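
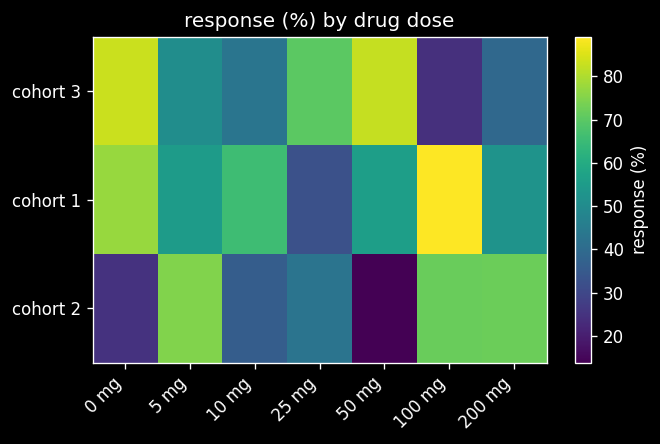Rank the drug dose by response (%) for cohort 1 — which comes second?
0 mg

Top 3 for cohort 1: 100 mg ≈ 90, 0 mg ≈ 80, 10 mg ≈ 70.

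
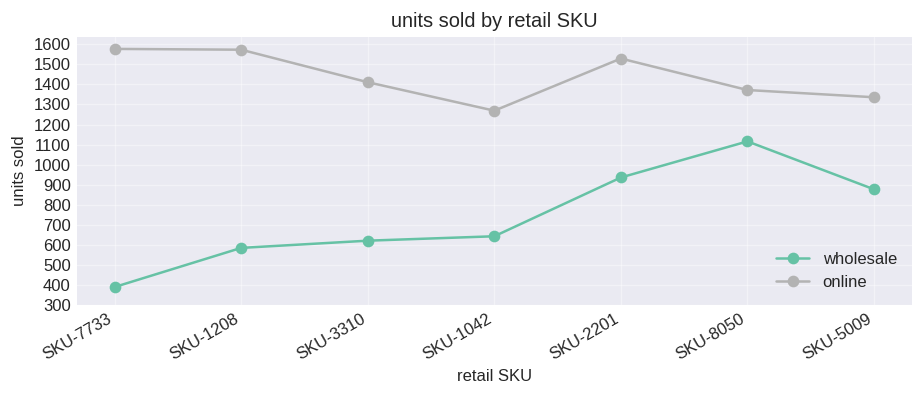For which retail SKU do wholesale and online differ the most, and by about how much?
SKU-7733: wholesale ≈ 400, online ≈ 1600 → gap ≈ 1200. Next-largest (SKU-1208) is only ≈ 1000.

SKU-7733, ≈ 1200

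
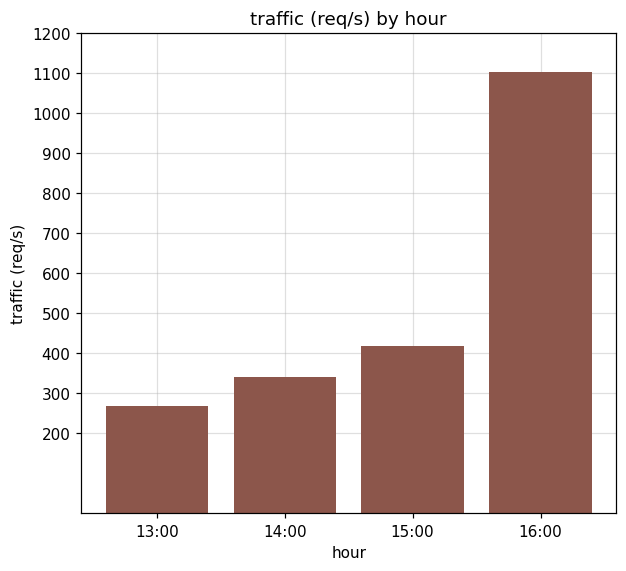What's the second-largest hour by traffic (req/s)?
Top 3: 16:00 ≈ 1100, 15:00 ≈ 400, 14:00 ≈ 300.

15:00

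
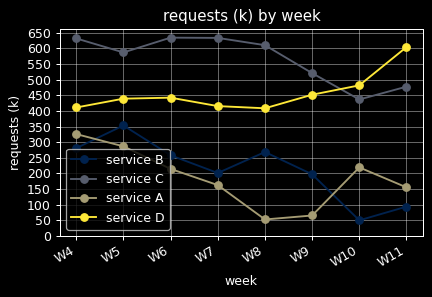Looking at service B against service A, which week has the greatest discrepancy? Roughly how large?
W8: service B ≈ 250, service A ≈ 50 → gap ≈ 200. Next-largest (W10) is only ≈ 150.

W8, ≈ 200 k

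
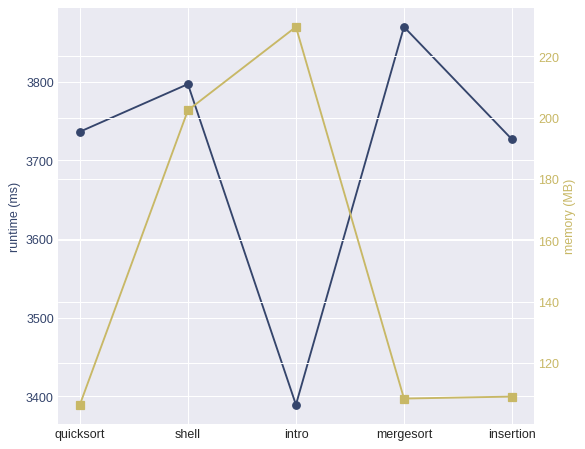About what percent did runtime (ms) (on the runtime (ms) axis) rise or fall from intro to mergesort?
≈ +13.2%

intro ≈ 3400, mergesort ≈ 3850; (3850 − 3400) / 3400 ≈ +13.2%.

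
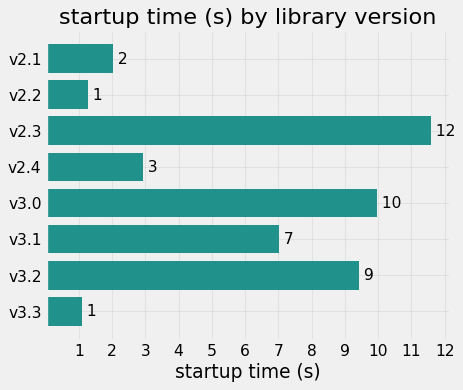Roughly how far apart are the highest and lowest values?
Max v2.3 ≈ 12, min v3.3 ≈ 1; range ≈ 11.

≈ 11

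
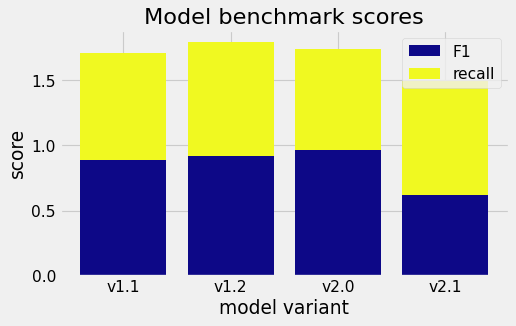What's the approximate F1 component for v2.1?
≈ 0.6

F1 top ≈ 0.6, bottom ≈ 0.0; segment ≈ 0.6.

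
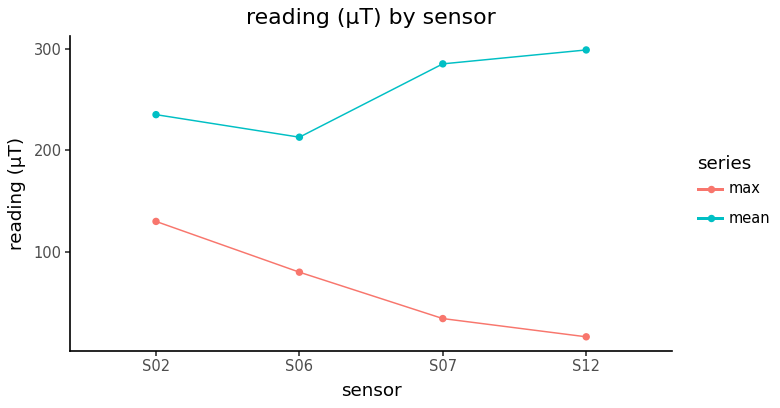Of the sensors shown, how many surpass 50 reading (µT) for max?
Above 50: S02, S06.

2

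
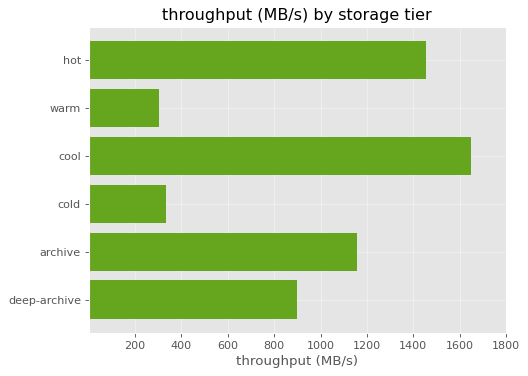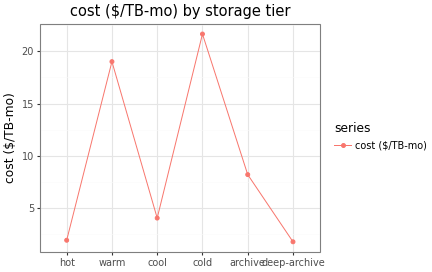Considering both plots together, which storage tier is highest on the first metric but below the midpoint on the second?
cool

Chart 2 median cost ($/TB-mo) ≈ 6; below-median storage tiers: hot, cool, deep-archive. Among those, cool has the highest throughput (MB/s) (≈ 1600).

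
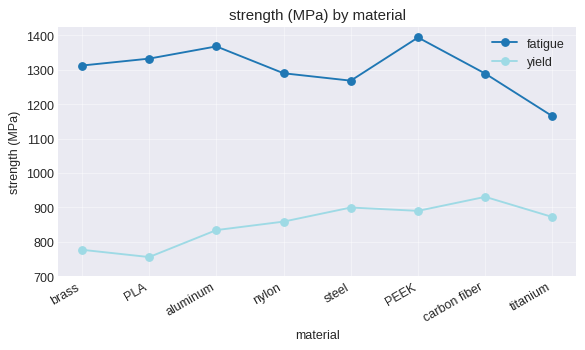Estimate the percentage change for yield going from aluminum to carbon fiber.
≈ +12.5%

aluminum ≈ 800, carbon fiber ≈ 900; (900 − 800) / 800 ≈ +12.5%.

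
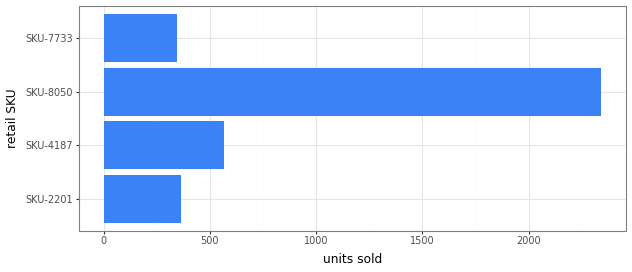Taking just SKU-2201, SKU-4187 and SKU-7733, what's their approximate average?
(400 + 600 + 400) / 3 ≈ 467.

≈ 467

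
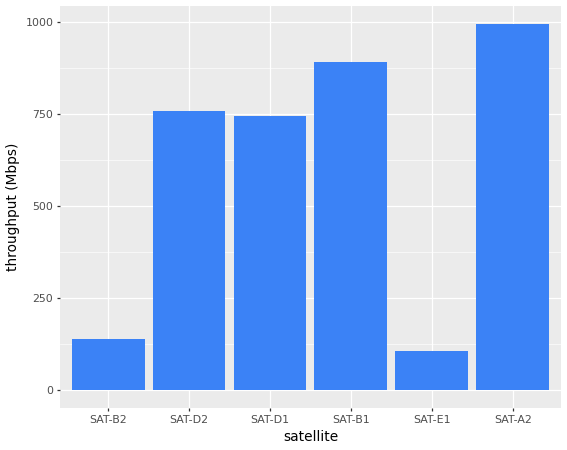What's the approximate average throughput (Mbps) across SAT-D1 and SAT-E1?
(700 + 100) / 2 ≈ 400.

≈ 400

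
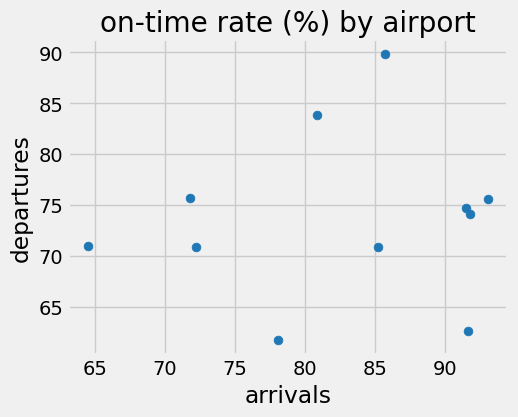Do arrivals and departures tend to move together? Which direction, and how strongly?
no clear correlation

Points are roughly uncorrelated; weak (|r| ≈ 0.1).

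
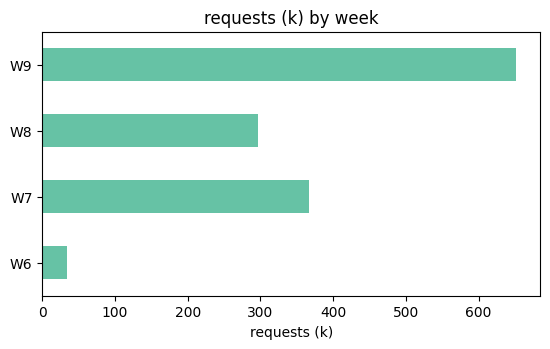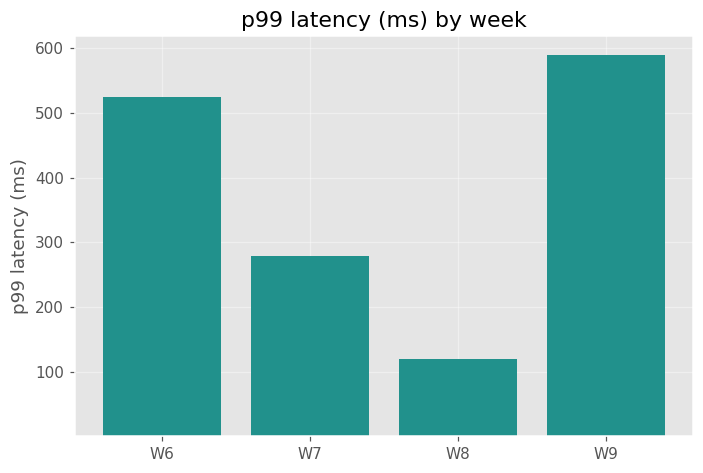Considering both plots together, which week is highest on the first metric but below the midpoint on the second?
W7

Chart 2 median p99 latency (ms) ≈ 400; below-median weeks: W7, W8. Among those, W7 has the highest requests (k) (≈ 400).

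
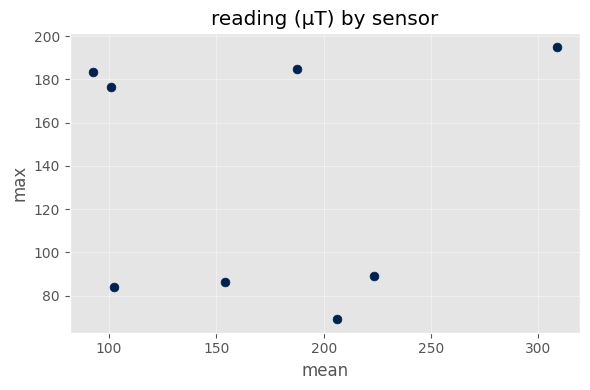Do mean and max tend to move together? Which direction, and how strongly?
Points are roughly uncorrelated; weak (|r| ≈ 0.1).

no clear correlation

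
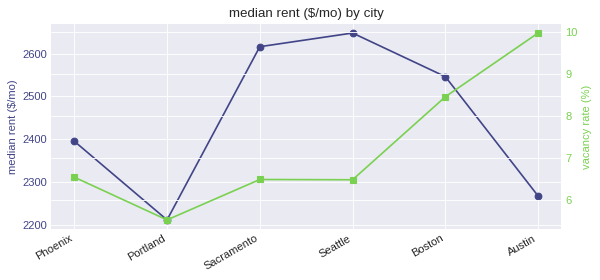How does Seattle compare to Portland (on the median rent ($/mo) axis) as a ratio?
≈ 1.2×

Seattle ≈ 2650, Portland ≈ 2200; 2650/2200 ≈ 1.2.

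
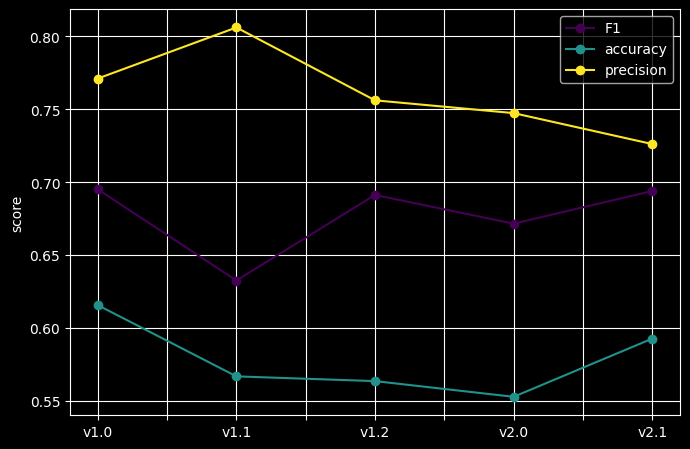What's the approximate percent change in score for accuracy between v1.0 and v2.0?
≈ -8.3%

v1.0 ≈ 0.60, v2.0 ≈ 0.55; (0.55 − 0.60) / 0.60 ≈ -8.3%.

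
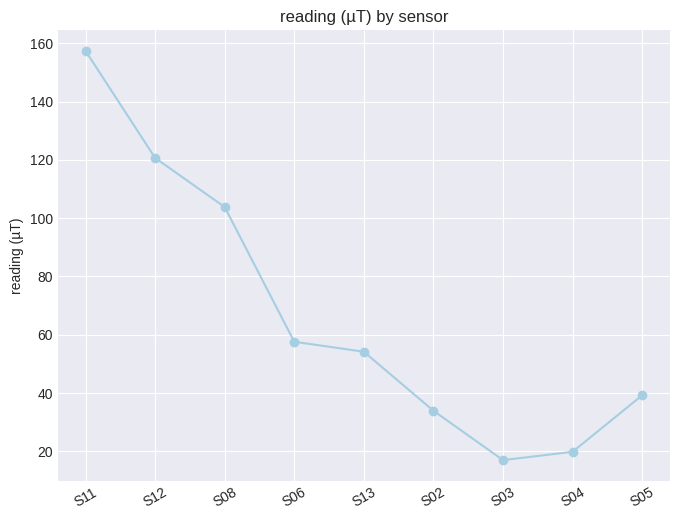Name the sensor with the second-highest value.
Top 3: S11 ≈ 160, S12 ≈ 120, S08 ≈ 100.

S12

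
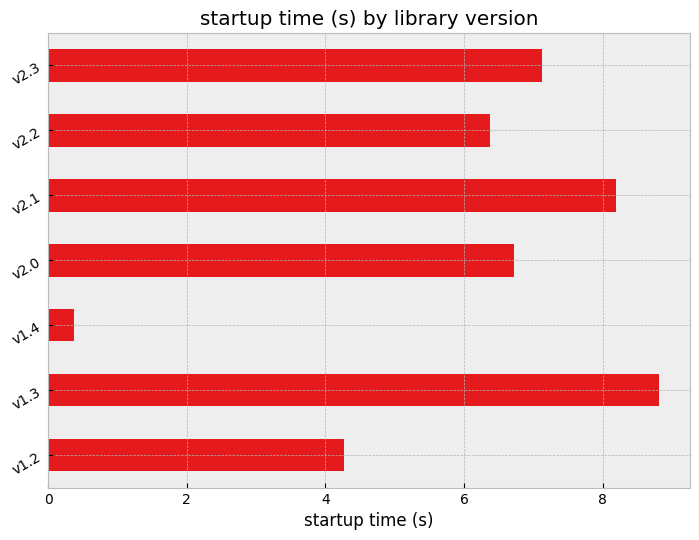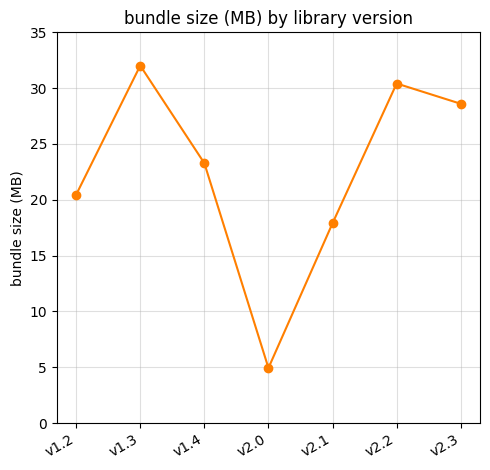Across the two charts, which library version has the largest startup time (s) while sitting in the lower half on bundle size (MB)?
Chart 2 median bundle size (MB) ≈ 25; below-median library versions: v1.2, v2.0, v2.1. Among those, v2.1 has the highest startup time (s) (≈ 8).

v2.1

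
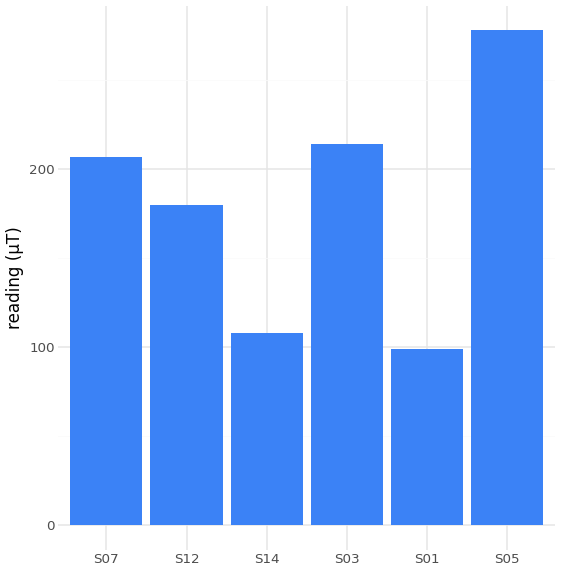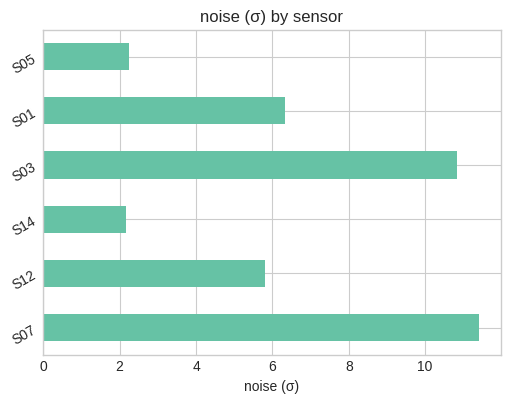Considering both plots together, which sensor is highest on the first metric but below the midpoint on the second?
S05

Chart 2 median noise (σ) ≈ 6; below-median sensors: S12, S14, S05. Among those, S05 has the highest reading (µT) (≈ 300).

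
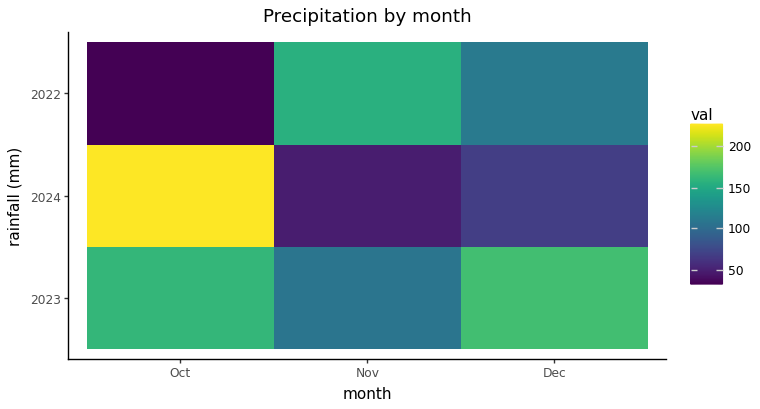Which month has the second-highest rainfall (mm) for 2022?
Dec

Top 3 for 2022: Nov ≈ 160, Dec ≈ 120, Oct ≈ 40.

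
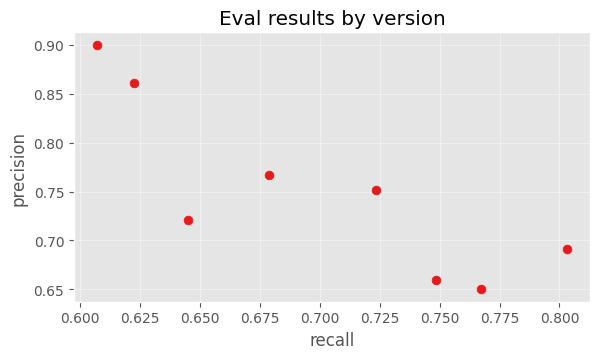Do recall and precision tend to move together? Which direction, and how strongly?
negative, strong

Points are negatively correlated; strong (|r| ≈ 0.8).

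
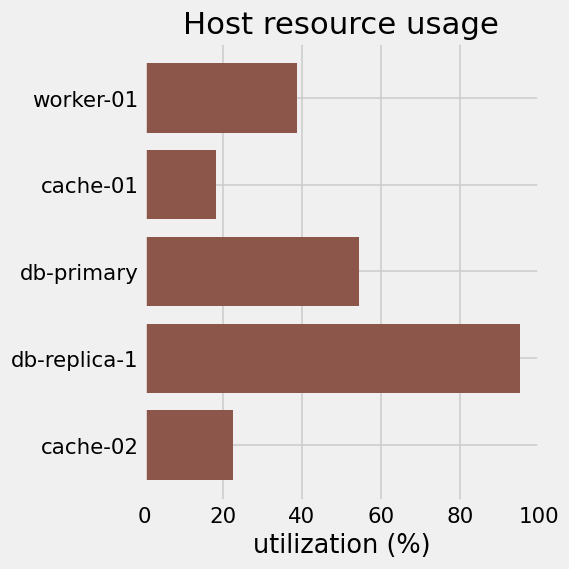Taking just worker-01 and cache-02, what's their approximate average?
(40 + 20) / 2 ≈ 30.

≈ 30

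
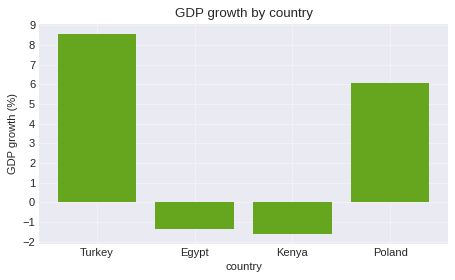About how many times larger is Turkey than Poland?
≈ 1.5×

Turkey ≈ 9, Poland ≈ 6; 9/6 ≈ 1.5.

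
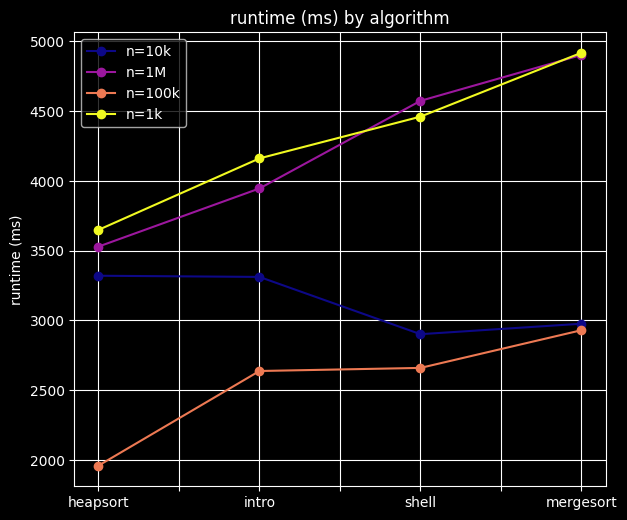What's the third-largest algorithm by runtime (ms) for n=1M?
intro

Top 4 for n=1M: mergesort ≈ 5000, shell ≈ 4500, intro ≈ 4000, heapsort ≈ 3500.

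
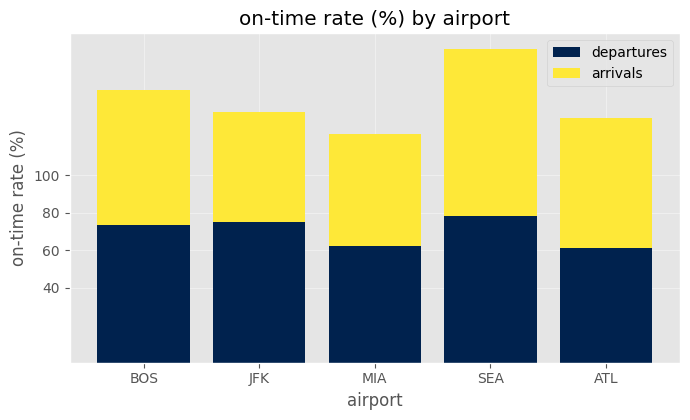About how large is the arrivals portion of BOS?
arrivals top ≈ 140, bottom ≈ 80; segment ≈ 60.

≈ 60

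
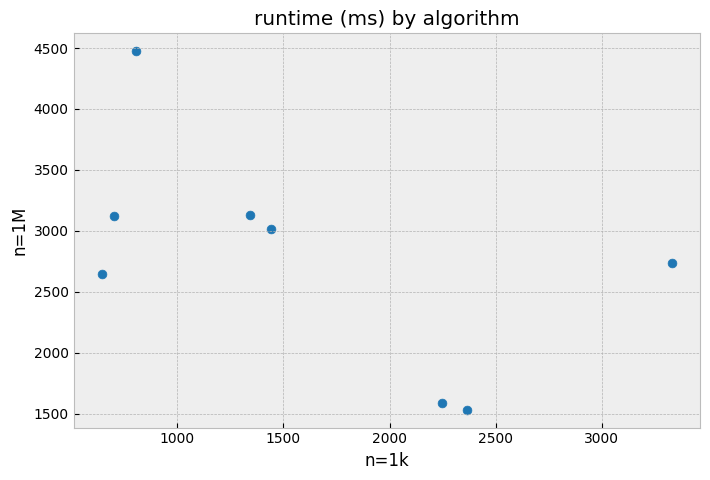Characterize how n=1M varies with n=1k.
Points are negatively correlated; moderate (|r| ≈ 0.5).

negative, moderate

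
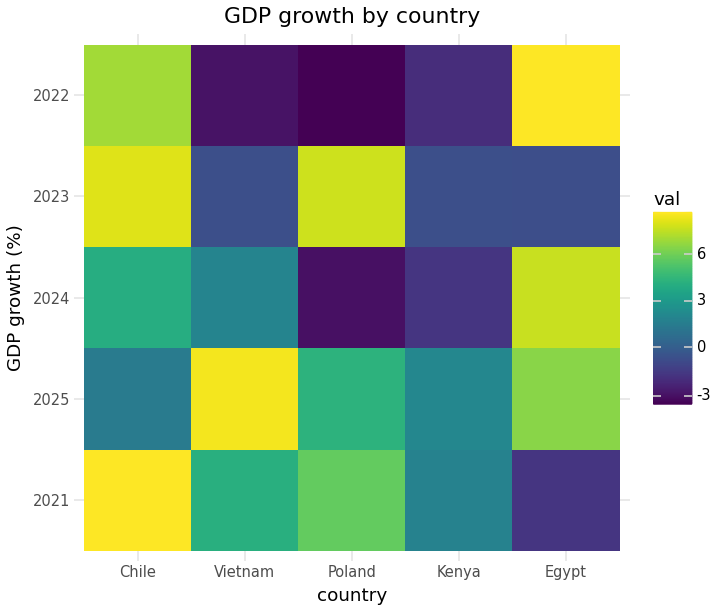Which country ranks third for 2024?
Vietnam

Top 4 for 2024: Egypt ≈ 8, Chile ≈ 4, Vietnam ≈ 2, Kenya ≈ -2.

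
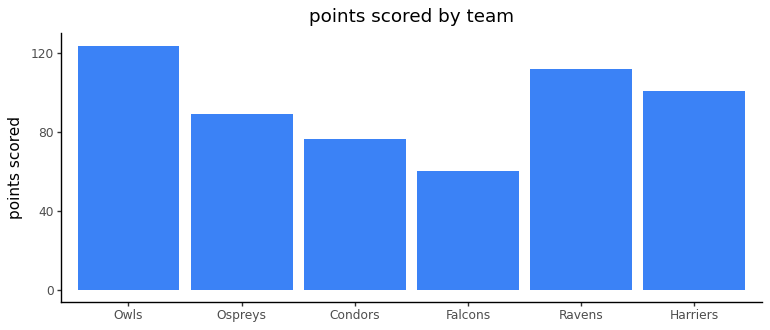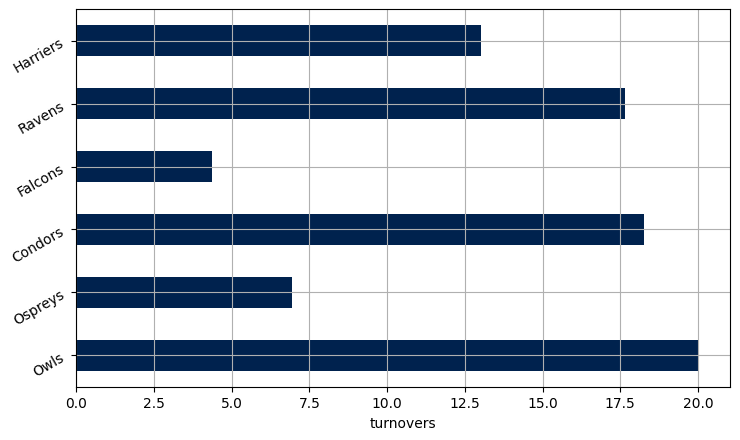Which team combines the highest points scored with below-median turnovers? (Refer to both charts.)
Chart 2 median turnovers ≈ 16; below-median teams: Ospreys, Falcons, Harriers. Among those, Harriers has the highest points scored (≈ 100).

Harriers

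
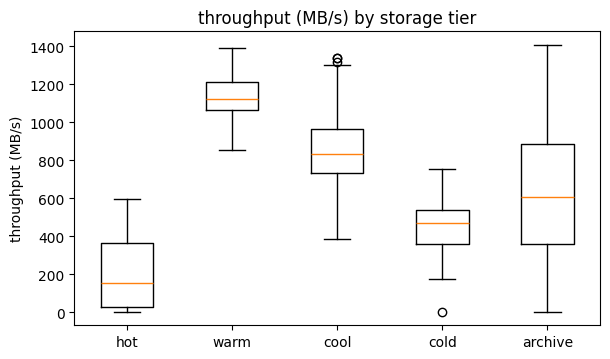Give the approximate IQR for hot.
≈ 400

Q3 ≈ 400, Q1 ≈ 0; IQR ≈ 400.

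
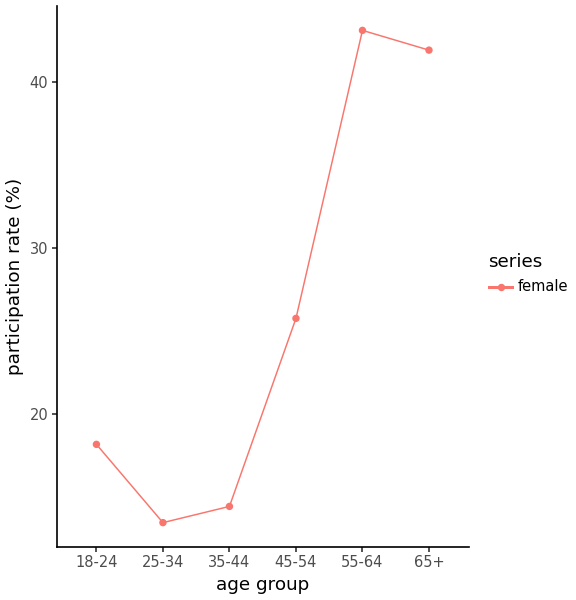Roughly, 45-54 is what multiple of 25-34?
≈ 1.67×

45-54 ≈ 25, 25-34 ≈ 15; 25/15 ≈ 1.67.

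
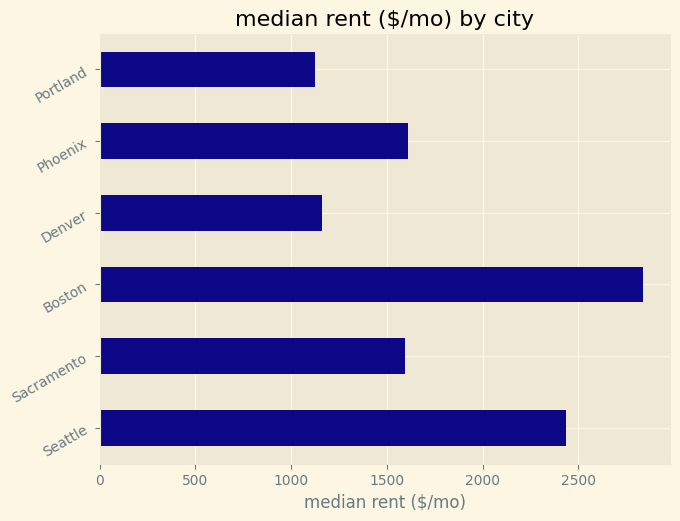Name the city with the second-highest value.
Seattle

Top 3: Boston ≈ 3000, Seattle ≈ 2500, Phoenix ≈ 1500.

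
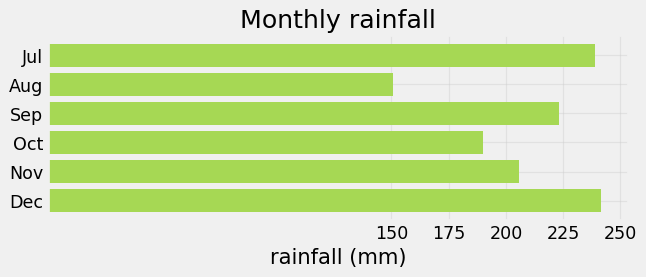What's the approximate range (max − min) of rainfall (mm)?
Max Dec ≈ 250, min Aug ≈ 150; range ≈ 100.

≈ 100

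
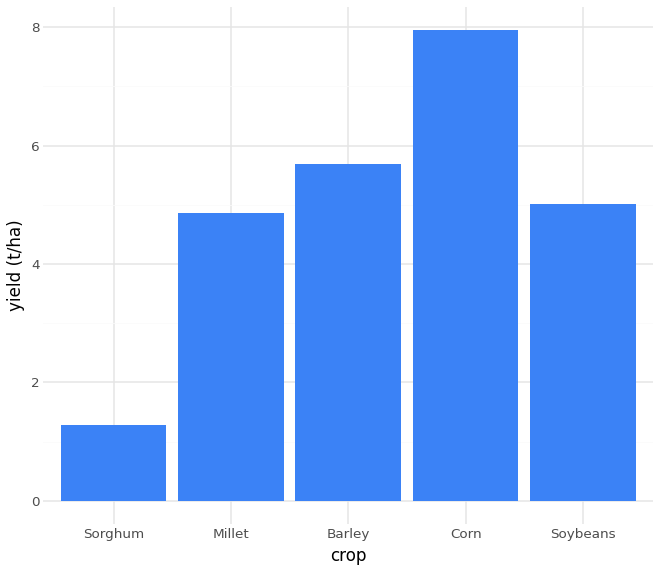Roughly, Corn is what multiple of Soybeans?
Corn ≈ 8, Soybeans ≈ 5; 8/5 ≈ 1.6.

≈ 1.6×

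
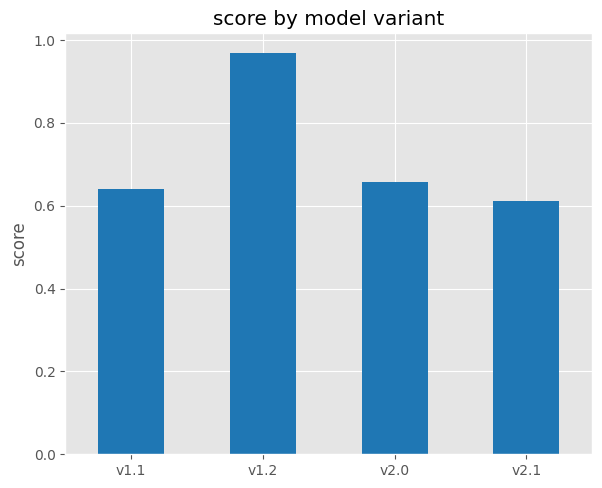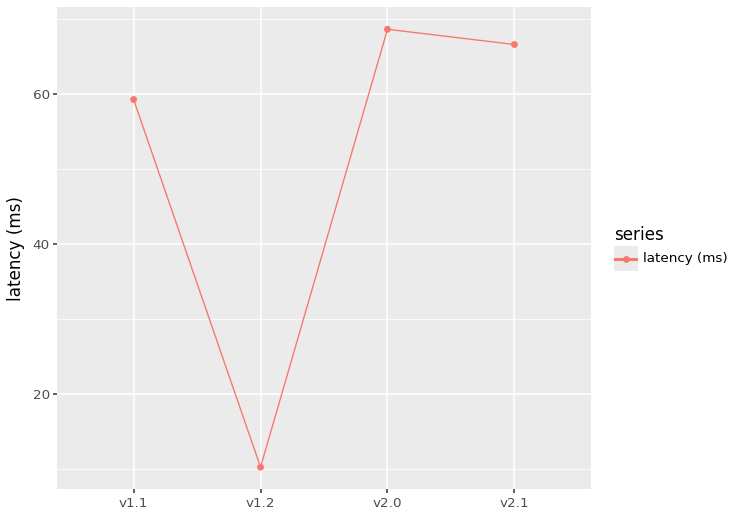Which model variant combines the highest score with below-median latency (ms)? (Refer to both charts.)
v1.2

Chart 2 median latency (ms) ≈ 60; below-median model variants: v1.1, v1.2. Among those, v1.2 has the highest score (≈ 1).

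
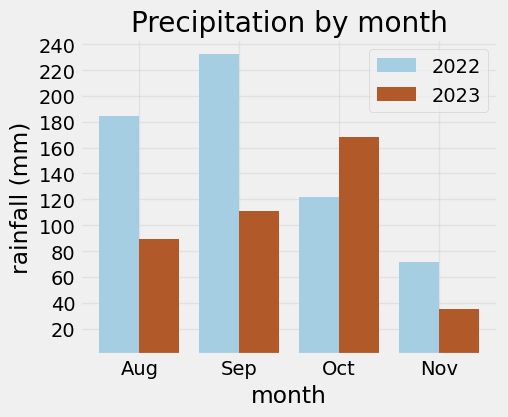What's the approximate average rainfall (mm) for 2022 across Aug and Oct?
≈ 150

(180 + 120) / 2 ≈ 150.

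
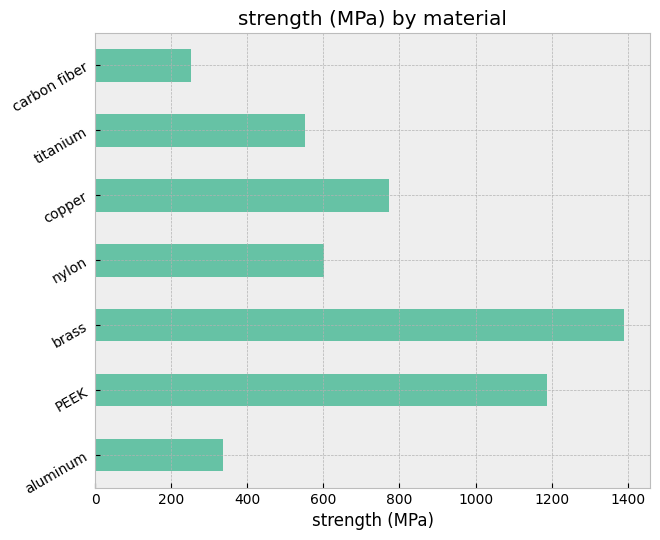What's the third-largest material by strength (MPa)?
Top 4: brass ≈ 1400, PEEK ≈ 1200, copper ≈ 800, nylon ≈ 600.

copper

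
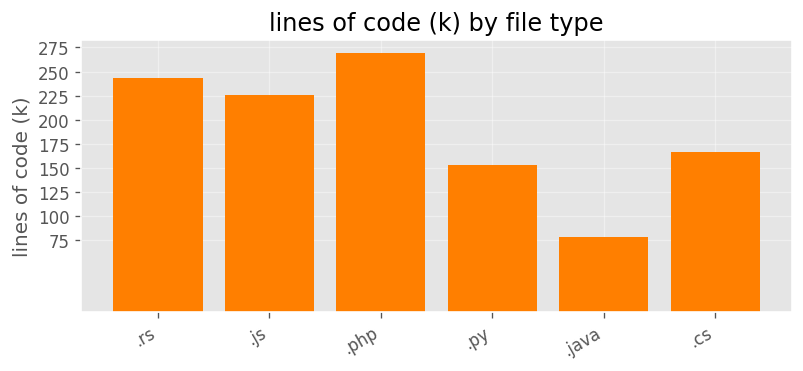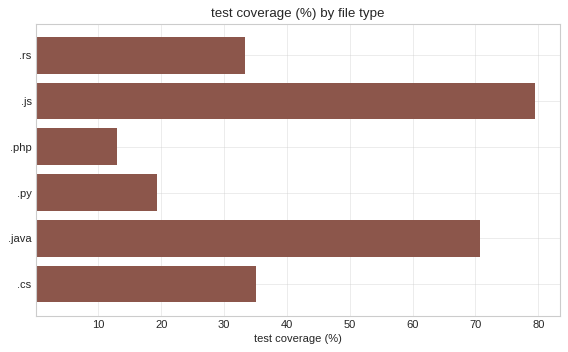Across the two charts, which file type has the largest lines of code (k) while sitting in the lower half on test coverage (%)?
.php

Chart 2 median test coverage (%) ≈ 30; below-median file types: .rs, .php, .py. Among those, .php has the highest lines of code (k) (≈ 275).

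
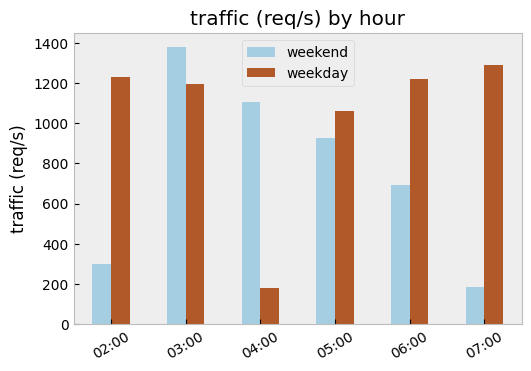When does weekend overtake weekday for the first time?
02:00: weekend ≈ 400 vs weekday ≈ 1200 (not yet); 03:00: weekend ≈ 1400 vs weekday ≈ 1200 (first crossover).

03:00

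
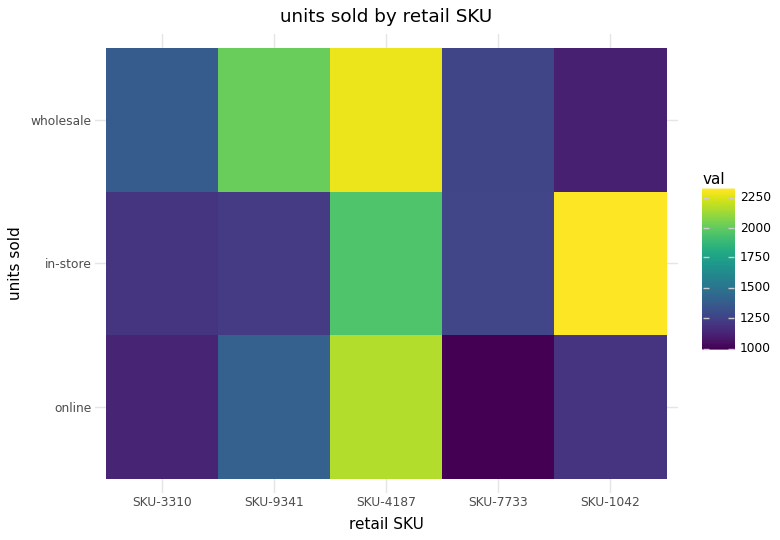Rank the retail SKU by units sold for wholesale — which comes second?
Top 3 for wholesale: SKU-4187 ≈ 2200, SKU-9341 ≈ 2000, SKU-3310 ≈ 1400.

SKU-9341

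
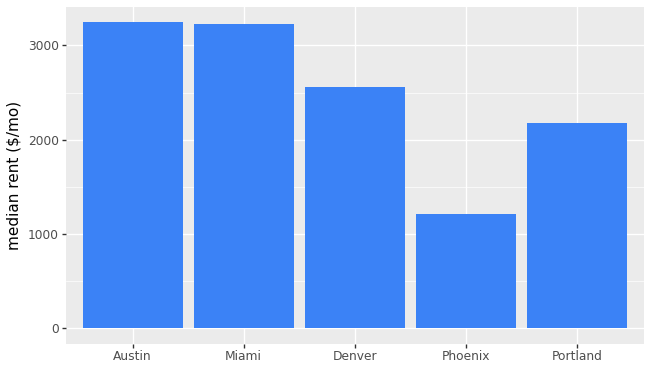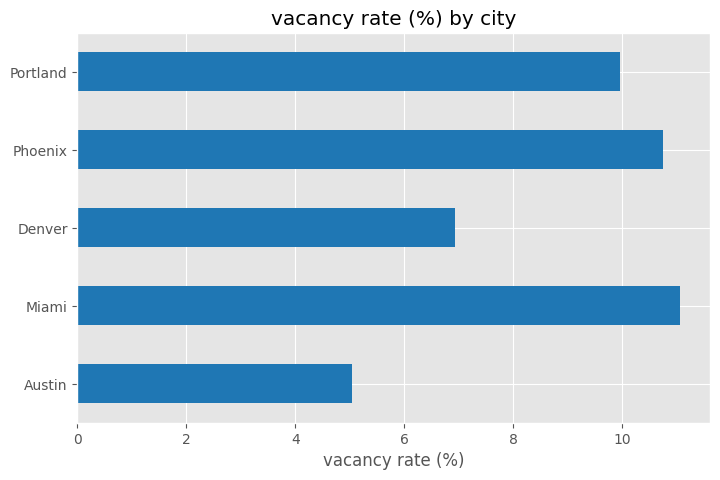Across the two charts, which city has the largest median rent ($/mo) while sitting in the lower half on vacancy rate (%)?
Chart 2 median vacancy rate (%) ≈ 10; below-median cities: Austin, Denver. Among those, Austin has the highest median rent ($/mo) (≈ 3000).

Austin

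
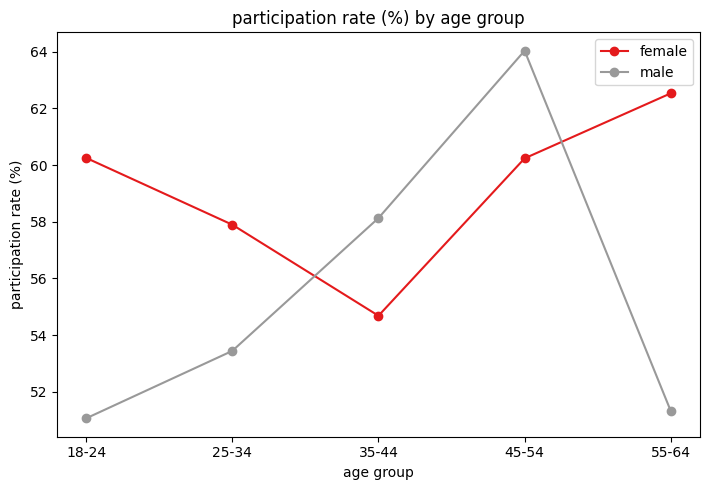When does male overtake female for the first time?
35-44

25-34: male ≈ 54 vs female ≈ 58 (not yet); 35-44: male ≈ 58 vs female ≈ 54 (first crossover).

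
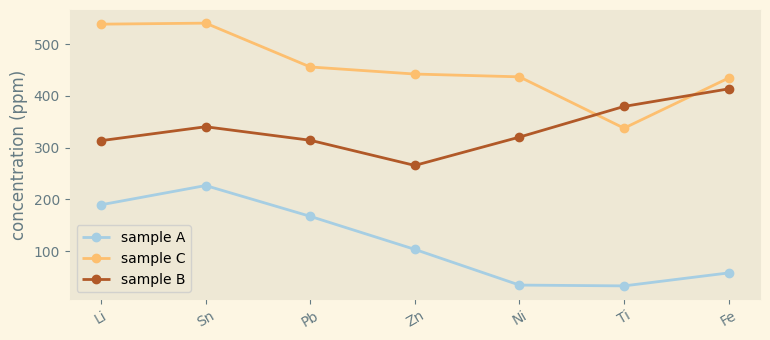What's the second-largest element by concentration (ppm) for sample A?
Li

Top 3 for sample A: Sn ≈ 250, Li ≈ 200, Pb ≈ 150.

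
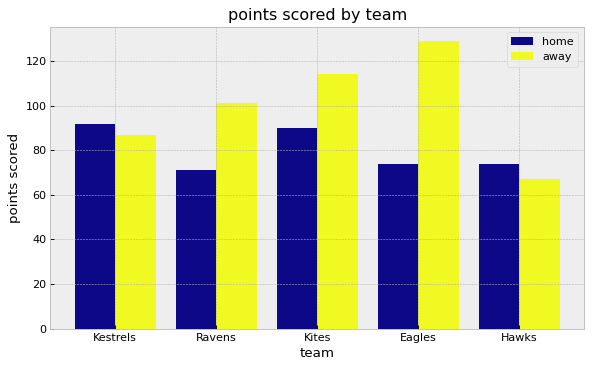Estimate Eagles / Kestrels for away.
Eagles ≈ 120, Kestrels ≈ 80; 120/80 ≈ 1.5.

≈ 1.5×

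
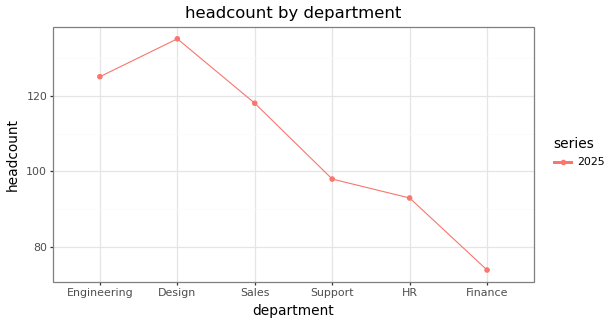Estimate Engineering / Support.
Engineering ≈ 120, Support ≈ 100; 120/100 ≈ 1.2.

≈ 1.2×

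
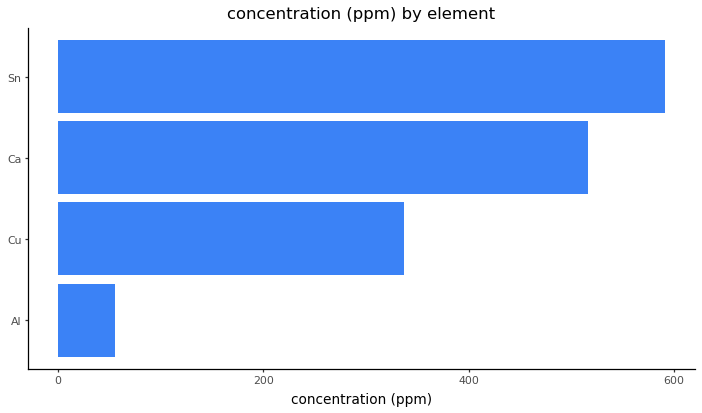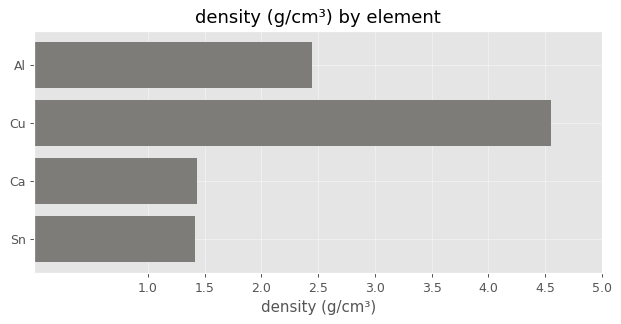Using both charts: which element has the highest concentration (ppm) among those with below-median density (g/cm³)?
Chart 2 median density (g/cm³) ≈ 2; below-median elements: Ca, Sn. Among those, Sn has the highest concentration (ppm) (≈ 600).

Sn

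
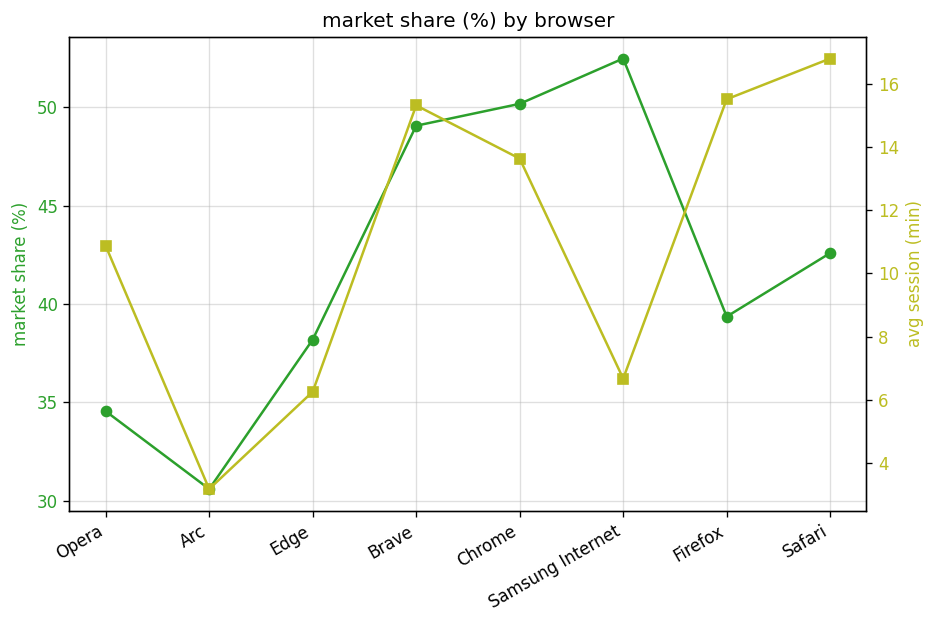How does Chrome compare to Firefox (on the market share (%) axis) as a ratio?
Chrome ≈ 50, Firefox ≈ 40; 50/40 ≈ 1.25.

≈ 1.25×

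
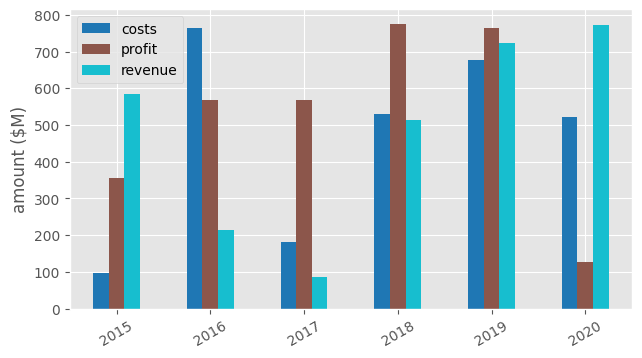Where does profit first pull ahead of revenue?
2015: profit ≈ 400 vs revenue ≈ 600 (not yet); 2016: profit ≈ 600 vs revenue ≈ 200 (first crossover).

2016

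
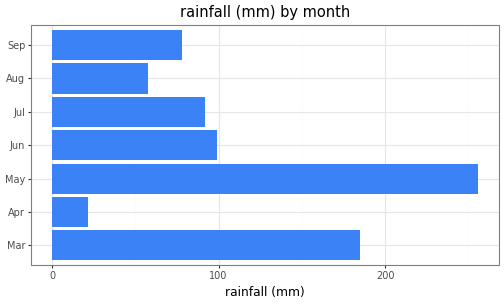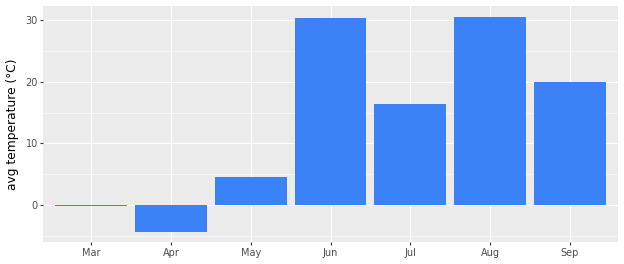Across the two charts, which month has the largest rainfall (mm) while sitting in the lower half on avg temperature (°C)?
Chart 2 median avg temperature (°C) ≈ 15; below-median months: Mar, Apr, May. Among those, May has the highest rainfall (mm) (≈ 250).

May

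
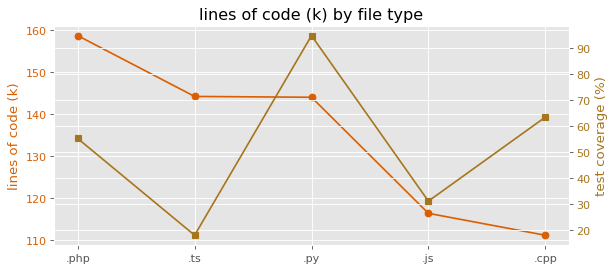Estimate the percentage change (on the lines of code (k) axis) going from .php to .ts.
.php ≈ 160, .ts ≈ 145; (145 − 160) / 160 ≈ -9.4%.

≈ -9.4%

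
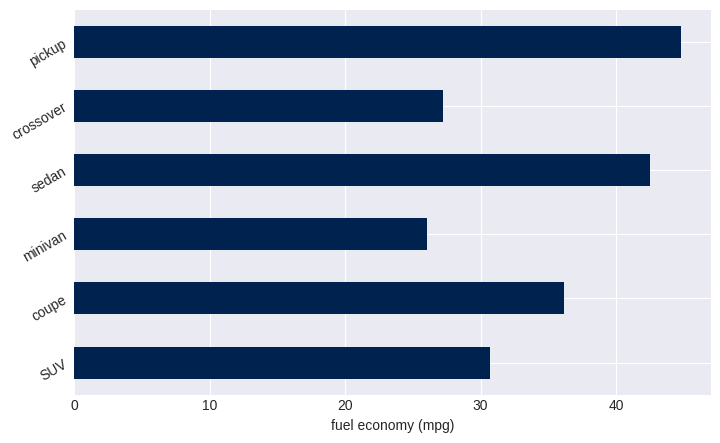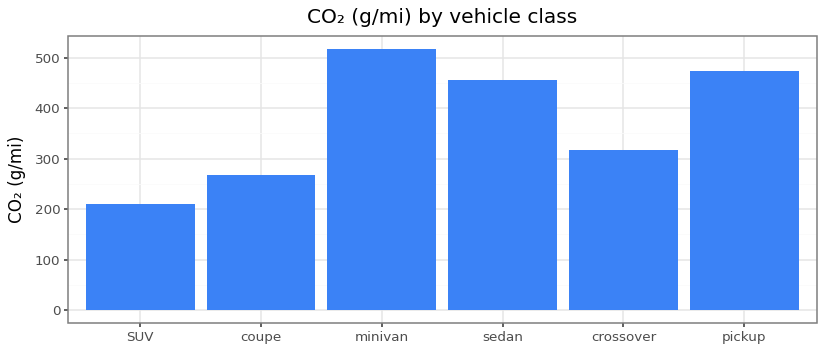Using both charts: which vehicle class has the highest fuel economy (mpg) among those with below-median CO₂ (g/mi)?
coupe

Chart 2 median CO₂ (g/mi) ≈ 400; below-median vehicle classes: SUV, coupe, crossover. Among those, coupe has the highest fuel economy (mpg) (≈ 35).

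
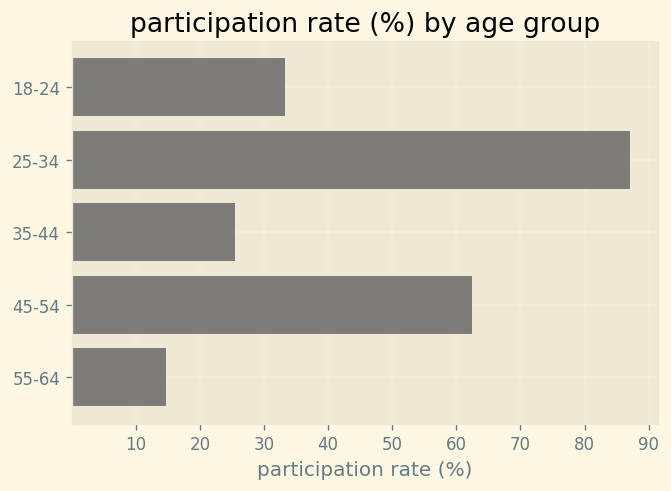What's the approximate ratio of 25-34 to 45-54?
≈ 1.5×

25-34 ≈ 90, 45-54 ≈ 60; 90/60 ≈ 1.5.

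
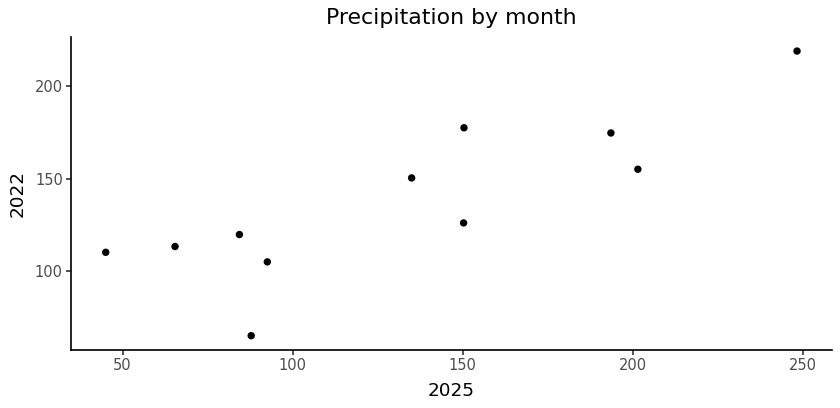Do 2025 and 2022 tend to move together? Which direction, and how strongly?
positive, strong

Points are positively correlated; strong (|r| ≈ 0.8).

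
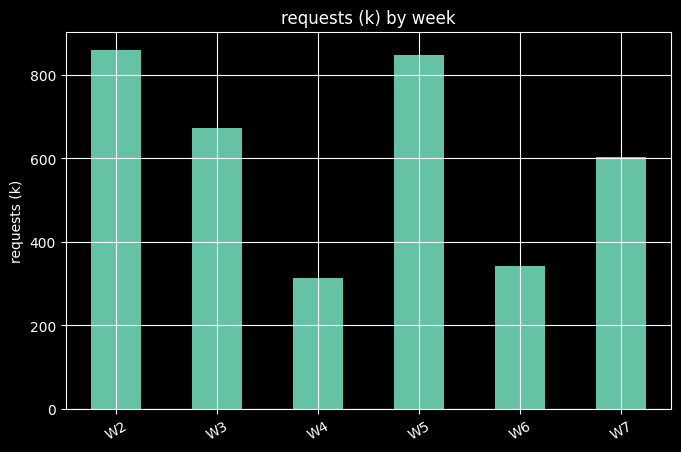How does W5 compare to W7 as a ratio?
≈ 1.33×

W5 ≈ 800, W7 ≈ 600; 800/600 ≈ 1.33.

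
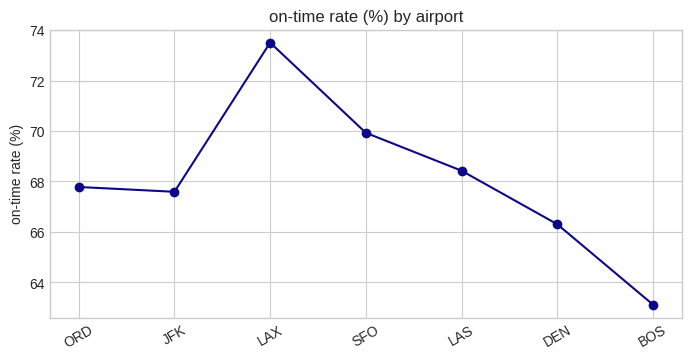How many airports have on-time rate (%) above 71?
1

Above 71: LAX.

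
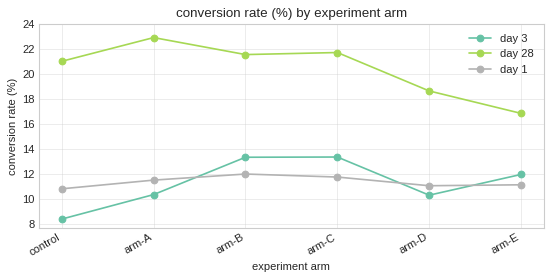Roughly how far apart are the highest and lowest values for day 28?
≈ 6

Max arm-A ≈ 22, min arm-E ≈ 16; range ≈ 6.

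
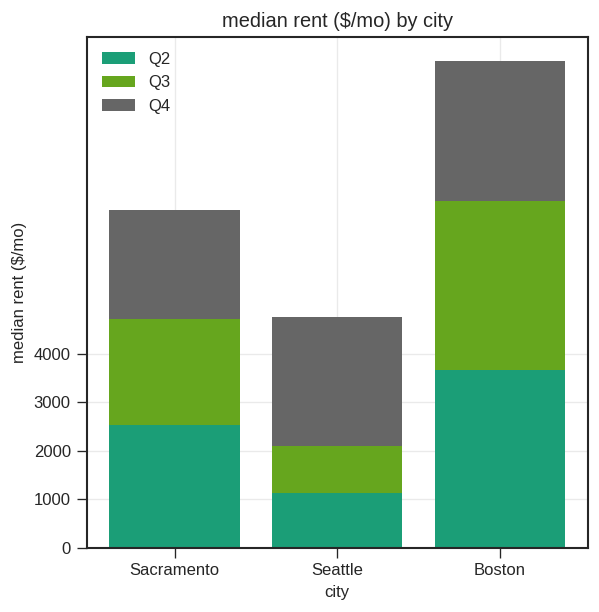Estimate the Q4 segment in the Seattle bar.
≈ 3000

Q4 top ≈ 5000, bottom ≈ 2000; segment ≈ 3000.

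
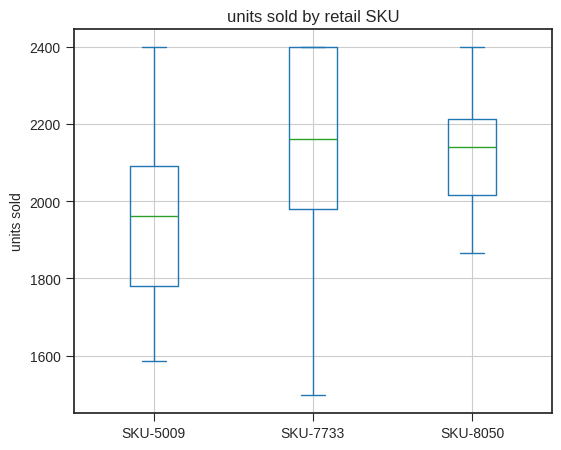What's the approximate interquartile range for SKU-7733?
Q3 ≈ 2400, Q1 ≈ 1980; IQR ≈ 420.

≈ 420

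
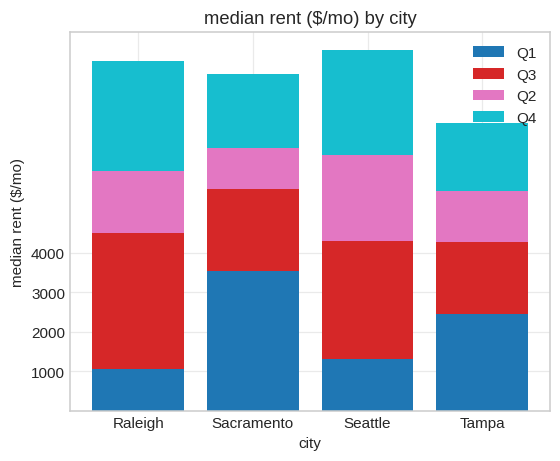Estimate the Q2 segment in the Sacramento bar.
≈ 1000

Q2 top ≈ 7000, bottom ≈ 6000; segment ≈ 1000.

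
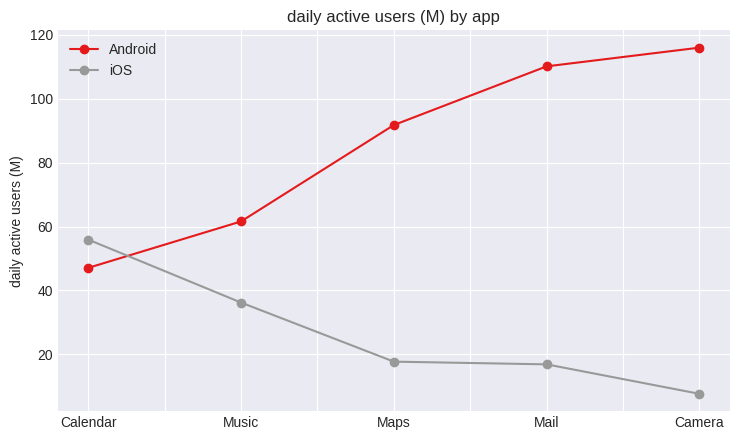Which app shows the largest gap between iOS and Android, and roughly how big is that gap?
Camera: iOS ≈ 10, Android ≈ 120 → gap ≈ 110. Next-largest (Mail) is only ≈ 90.

Camera, ≈ 110 M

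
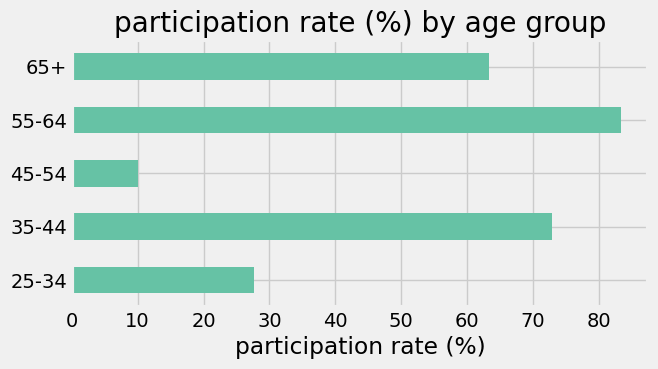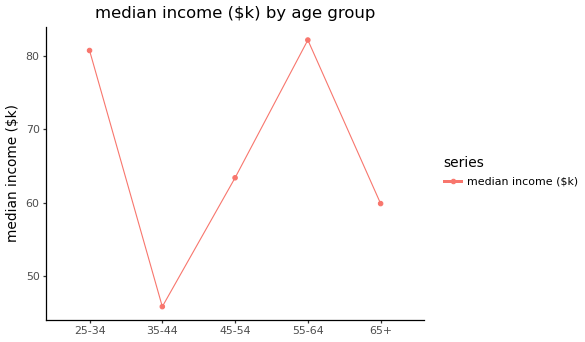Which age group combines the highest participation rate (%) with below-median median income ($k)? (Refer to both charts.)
Chart 2 median median income ($k) ≈ 60; below-median age groups: 35-44, 65+. Among those, 35-44 has the highest participation rate (%) (≈ 70).

35-44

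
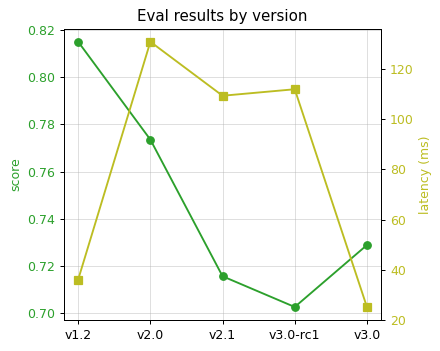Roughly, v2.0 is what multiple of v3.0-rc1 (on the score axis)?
≈ 1.1×

v2.0 ≈ 0.77, v3.0-rc1 ≈ 0.70; 0.77/0.70 ≈ 1.1.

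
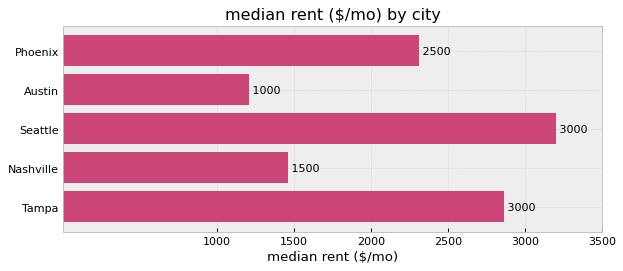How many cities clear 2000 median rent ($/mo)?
Above 2000: Phoenix, Seattle, Tampa.

3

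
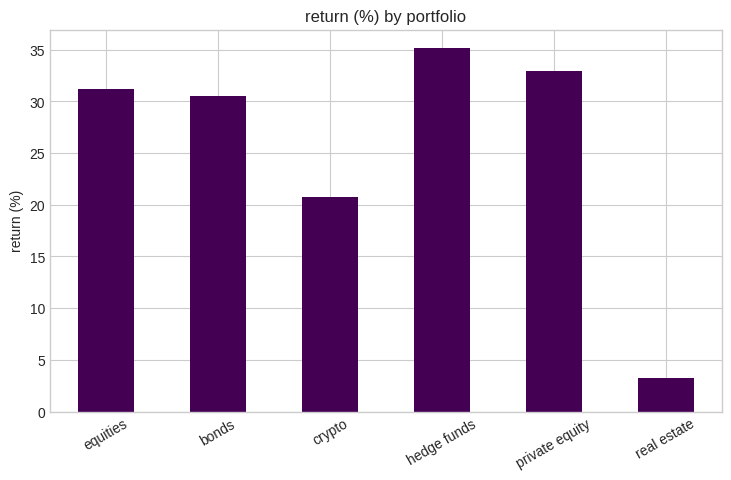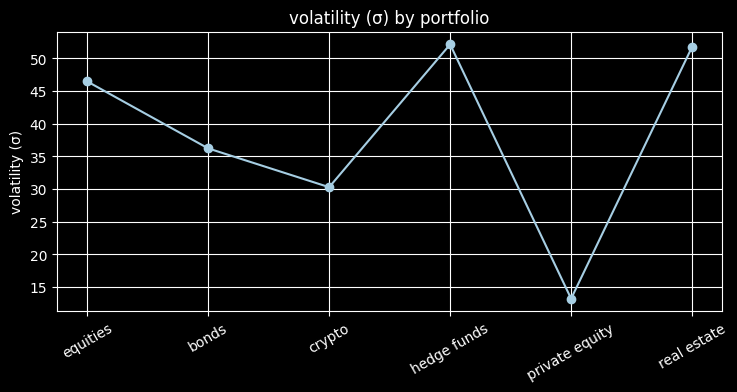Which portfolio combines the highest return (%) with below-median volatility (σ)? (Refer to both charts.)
Chart 2 median volatility (σ) ≈ 40; below-median portfolios: bonds, crypto, private equity. Among those, private equity has the highest return (%) (≈ 35).

private equity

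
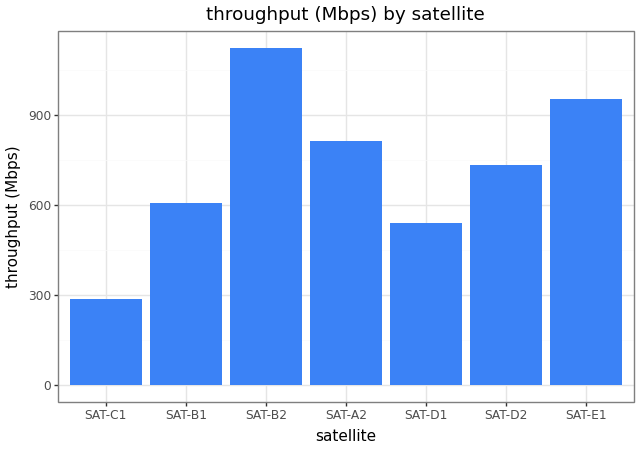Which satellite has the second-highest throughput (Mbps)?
SAT-E1

Top 3: SAT-B2 ≈ 1100, SAT-E1 ≈ 1000, SAT-A2 ≈ 800.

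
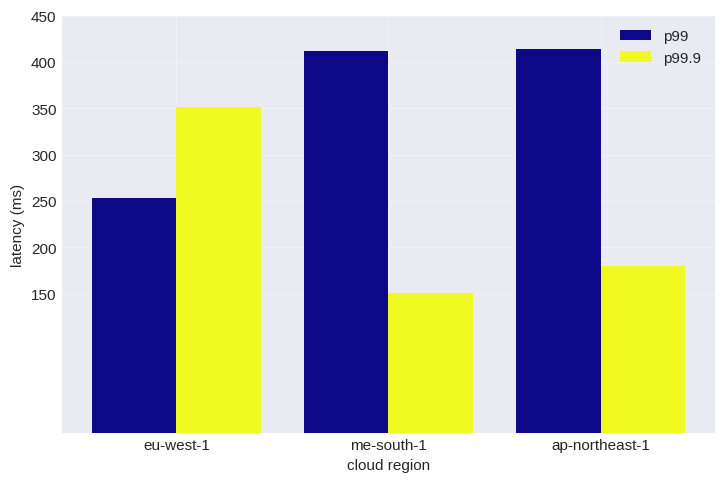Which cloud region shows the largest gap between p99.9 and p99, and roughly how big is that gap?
me-south-1, ≈ 250 ms

me-south-1: p99.9 ≈ 150, p99 ≈ 400 → gap ≈ 250. Next-largest (ap-northeast-1) is only ≈ 200.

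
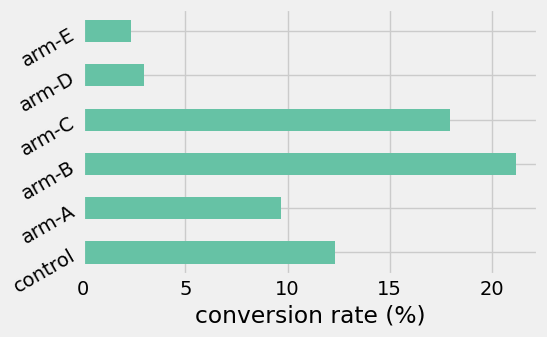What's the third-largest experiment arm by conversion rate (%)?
Top 4: arm-B ≈ 22, arm-C ≈ 18, control ≈ 12, arm-A ≈ 10.

control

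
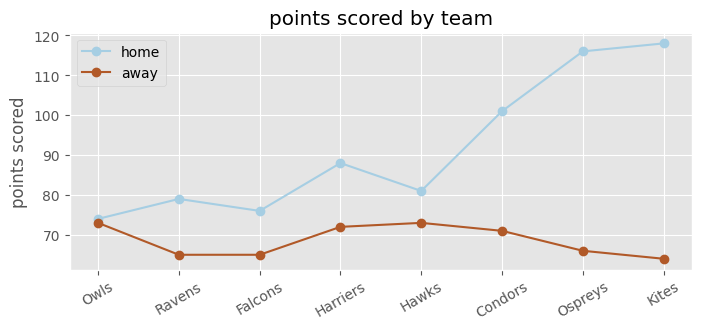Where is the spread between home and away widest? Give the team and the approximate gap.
Kites, ≈ 55

Kites: home ≈ 120, away ≈ 65 → gap ≈ 55. Next-largest (Ospreys) is only ≈ 50.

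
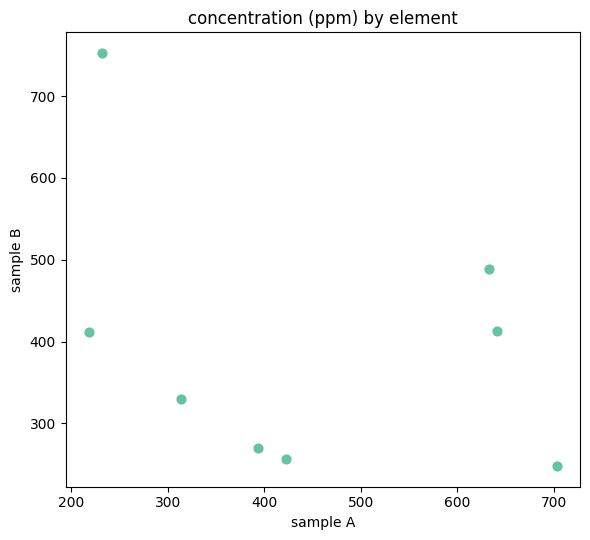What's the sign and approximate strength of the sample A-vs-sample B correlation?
Points are negatively correlated; weak (|r| ≈ 0.3).

negative, weak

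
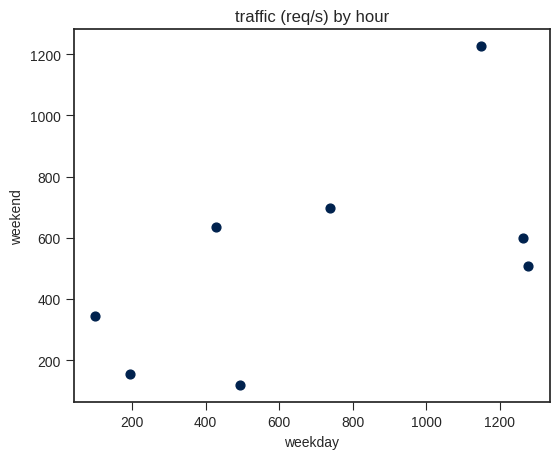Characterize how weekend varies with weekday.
positive, moderate

Points are positively correlated; moderate (|r| ≈ 0.6).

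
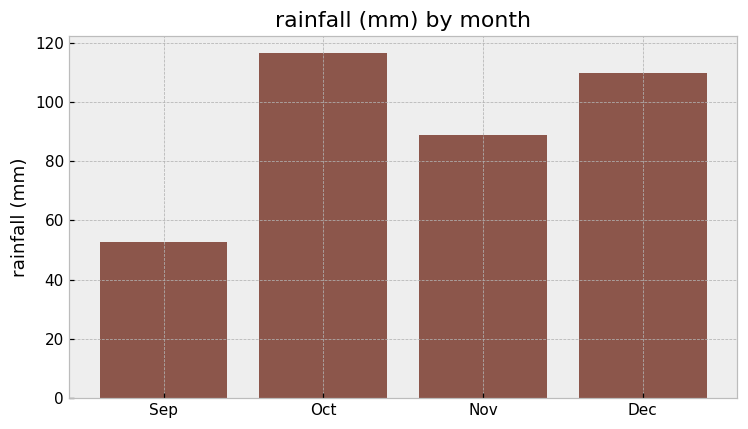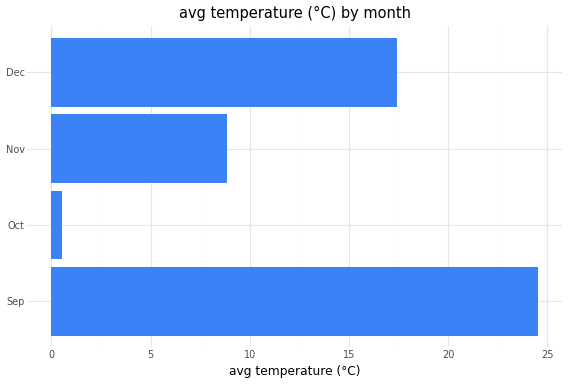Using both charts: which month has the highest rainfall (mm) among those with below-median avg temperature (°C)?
Chart 2 median avg temperature (°C) ≈ 15; below-median months: Oct, Nov. Among those, Oct has the highest rainfall (mm) (≈ 120).

Oct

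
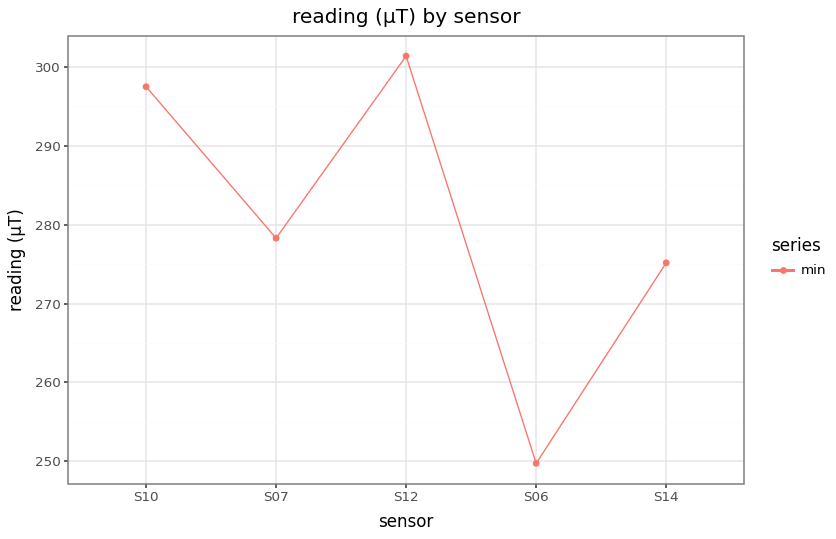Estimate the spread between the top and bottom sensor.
≈ 50

Max S12 ≈ 300, min S06 ≈ 250; range ≈ 50.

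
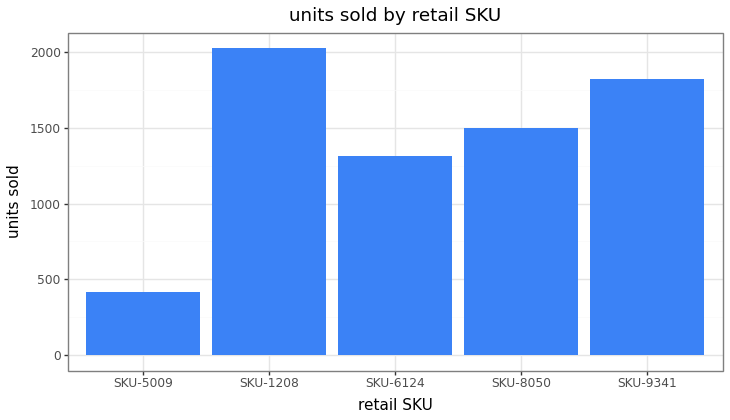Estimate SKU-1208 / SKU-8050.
SKU-1208 ≈ 2000, SKU-8050 ≈ 1600; 2000/1600 ≈ 1.25.

≈ 1.25×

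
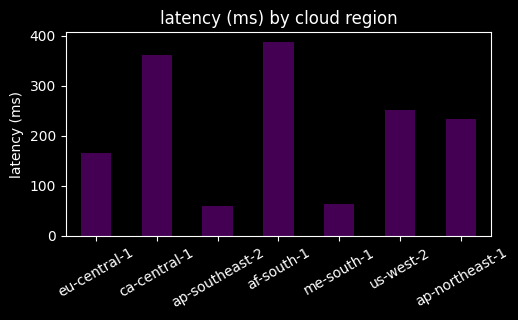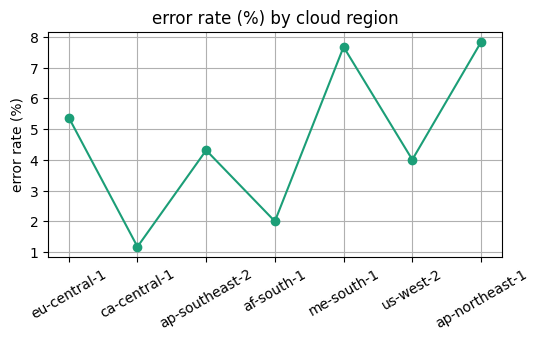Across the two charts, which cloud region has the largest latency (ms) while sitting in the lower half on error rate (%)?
af-south-1

Chart 2 median error rate (%) ≈ 4; below-median cloud regions: ca-central-1, af-south-1, us-west-2. Among those, af-south-1 has the highest latency (ms) (≈ 400).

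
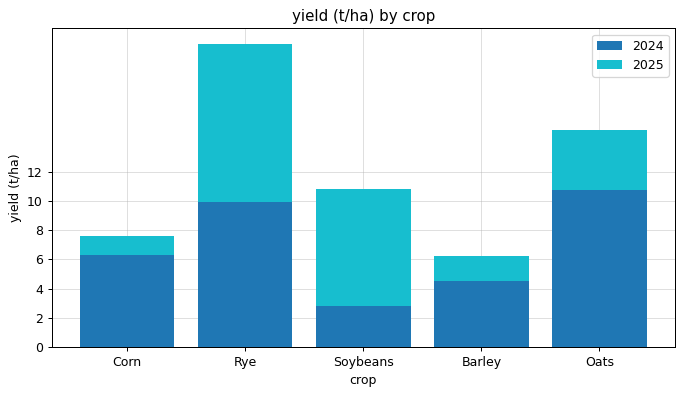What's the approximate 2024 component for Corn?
≈ 6

2024 top ≈ 6, bottom ≈ 0; segment ≈ 6.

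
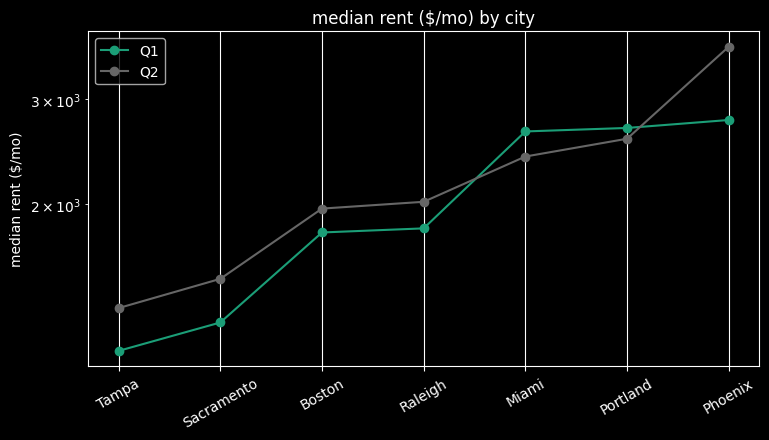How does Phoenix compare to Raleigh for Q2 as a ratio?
Phoenix ≈ 3500, Raleigh ≈ 2000; 3500/2000 ≈ 1.75.

≈ 1.75×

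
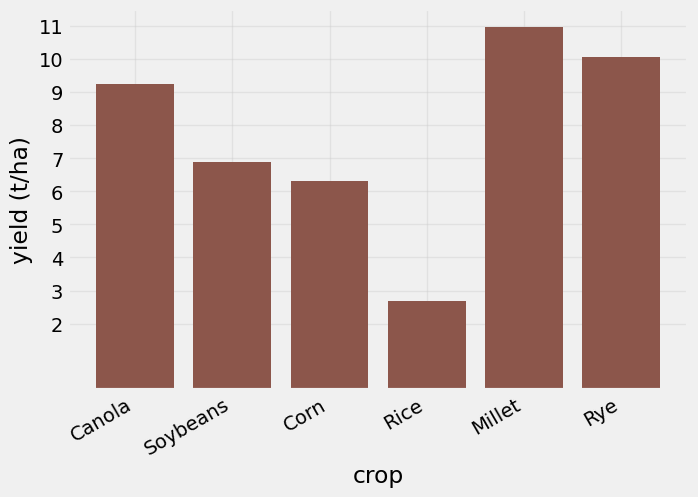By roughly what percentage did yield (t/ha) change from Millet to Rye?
≈ -9.1%

Millet ≈ 11, Rye ≈ 10; (10 − 11) / 11 ≈ -9.1%.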